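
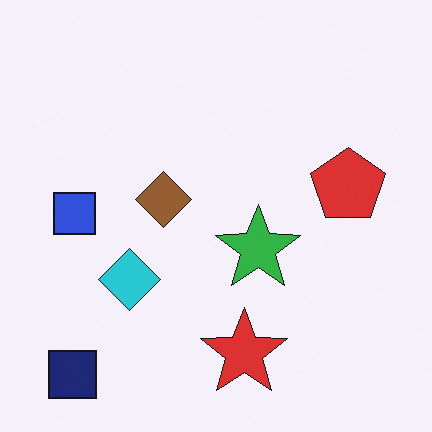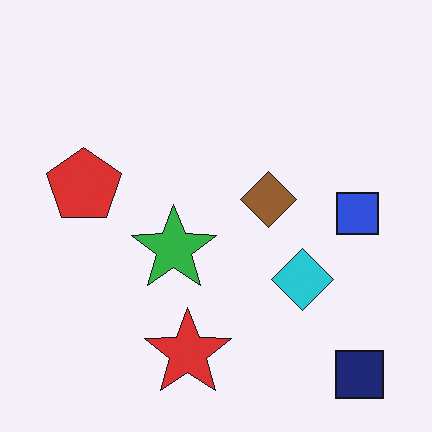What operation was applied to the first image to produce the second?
Flipped horizontally (left ↔ right).

The navy square is in the bottom-left of the first image and the bottom-right of the second — shapes on opposite sides of the vertical midline have swapped in a mirror flip.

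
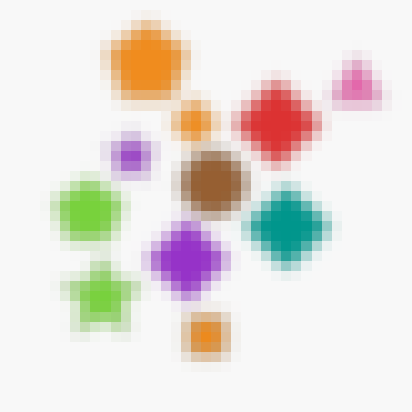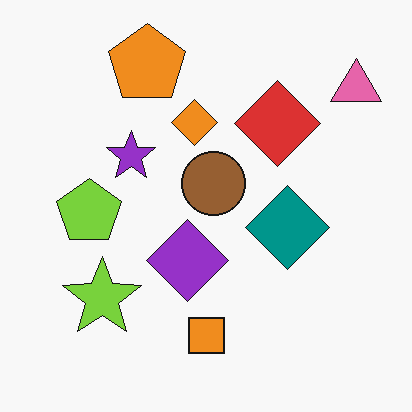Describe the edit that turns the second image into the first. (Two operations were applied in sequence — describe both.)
This is the original image strongly gaussian-blurred, then heavily pixelated into large blocks.

Shape edges and outlines are uniformly softened across the whole image. Shapes are reduced to large square blocks; fine edges and outlines are lost — a downscale-then-upscale (mosaic) effect.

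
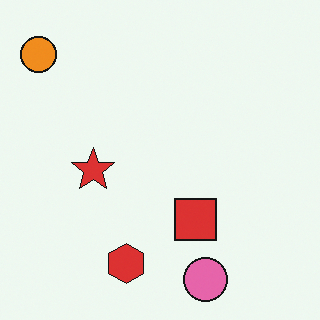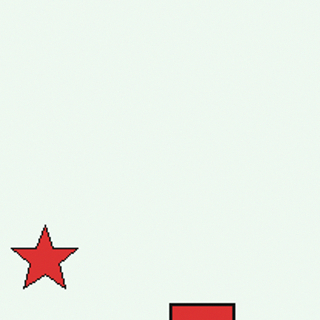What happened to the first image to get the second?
The second image is the first cropped to a modestly smaller region and rescaled.

The visible shapes are larger and the field of view is narrower; shapes near the original edges may be partly or wholly outside the frame — a crop-and-rescale.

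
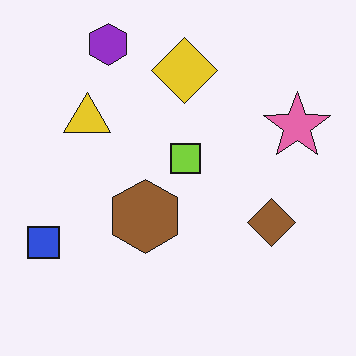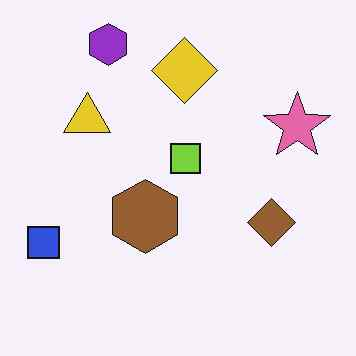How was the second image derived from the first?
It was JPEG-compressed with visible artifacts.

Blocky 8×8 compression artifacts appear around shape edges and the flat background shows ringing — characteristic JPEG degradation.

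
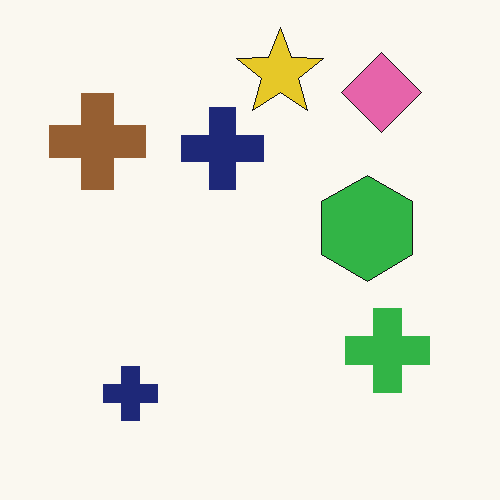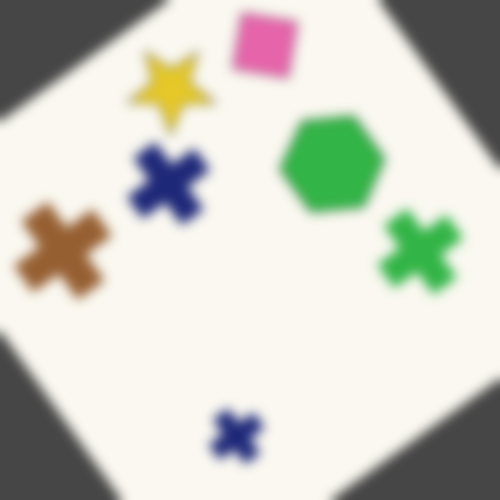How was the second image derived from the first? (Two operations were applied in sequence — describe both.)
The image was rotated counter-clockwise by a large amount — several tens of degrees, then heavily blurred.

Every shape is tilted by the same angle and the image corners show triangular fill wedges — a whole-image rotation by a non-right angle. Shape edges and outlines are uniformly softened across the whole image.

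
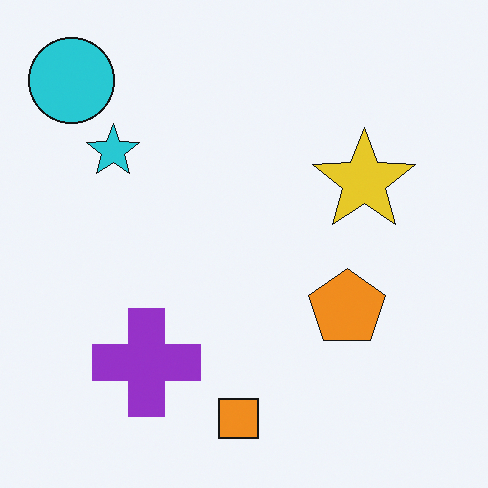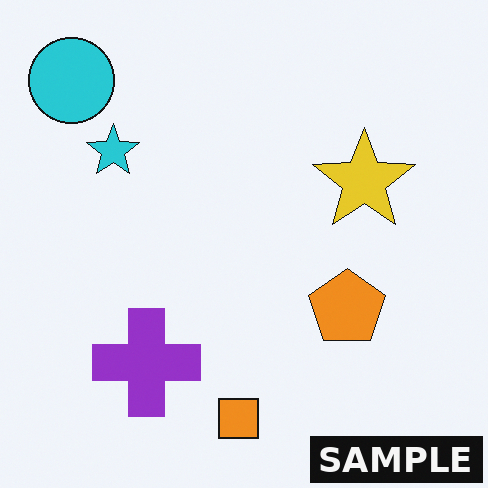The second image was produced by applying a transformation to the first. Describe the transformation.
The image was watermarked with the text "SAMPLE" in the lower-right corner.

A dark label reading "SAMPLE" appears in the lower-right corner.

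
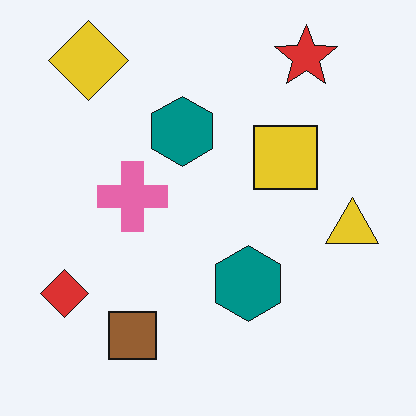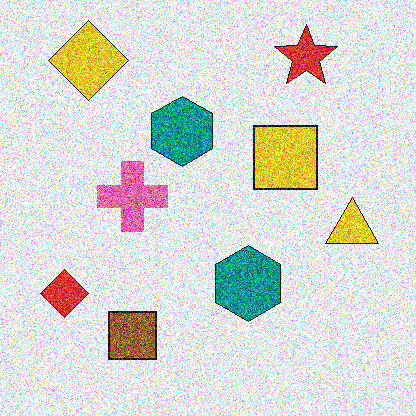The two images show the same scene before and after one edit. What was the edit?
This is the original image degraded with a thick layer of grain.

Random speckle covers the whole image, including the flat background.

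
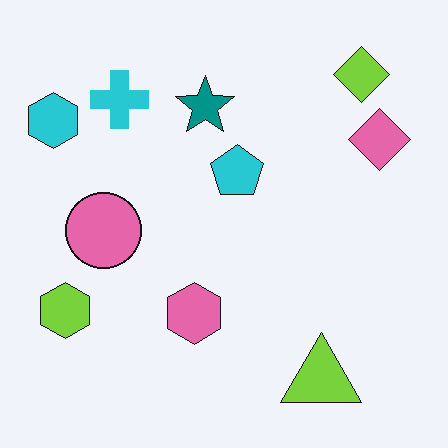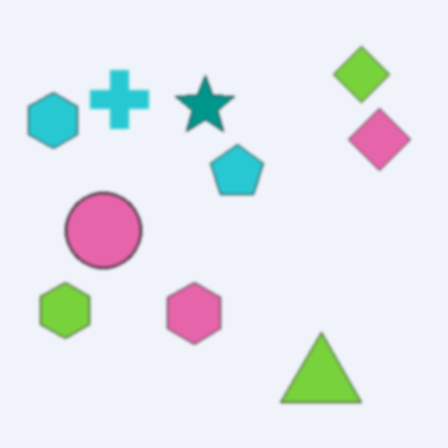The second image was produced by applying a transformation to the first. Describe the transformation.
The image was given a subtle gaussian blur.

Shape edges and outlines are uniformly softened across the whole image.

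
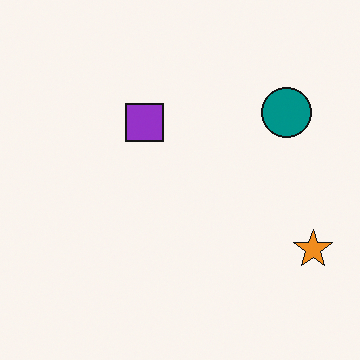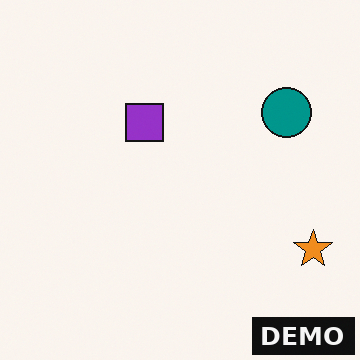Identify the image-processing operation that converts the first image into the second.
The image was watermarked with the text "DEMO" in the lower-right corner.

A dark label reading "DEMO" appears in the lower-right corner.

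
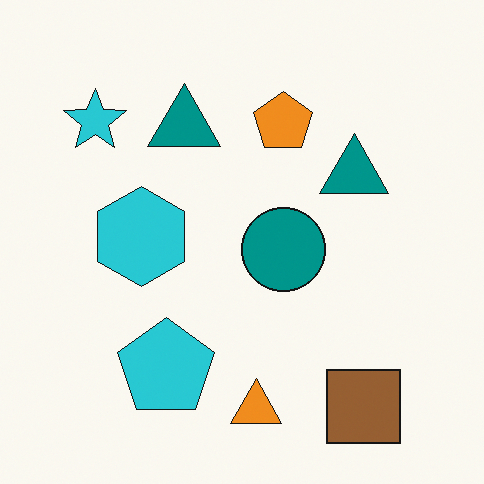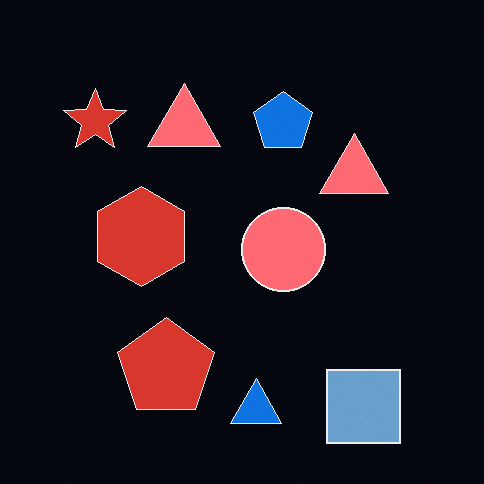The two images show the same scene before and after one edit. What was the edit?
The image was color-inverted (negative).

The light background has become dark and every shape's color is its complement — a photographic negative.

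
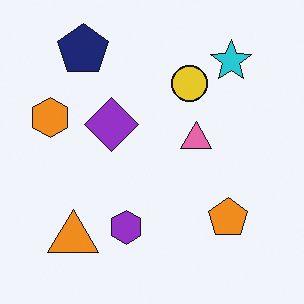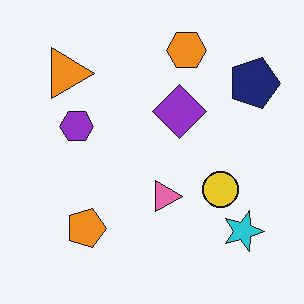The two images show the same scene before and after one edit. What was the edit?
The image was rotated 90° clockwise.

The navy pentagon sits in the top-left of the first image and the top-right of the second — consistent with a whole-image 90° clockwise rotation.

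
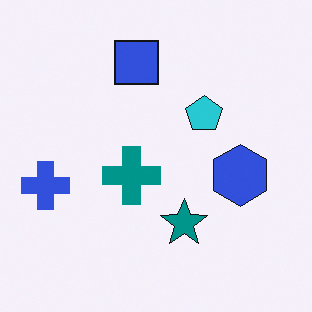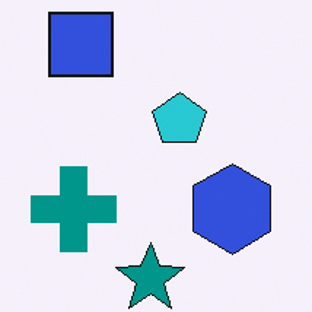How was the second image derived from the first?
This is the original image cropped to a modestly smaller region and rescaled.

The visible shapes are larger and the field of view is narrower; shapes near the original edges may be partly or wholly outside the frame — a crop-and-rescale.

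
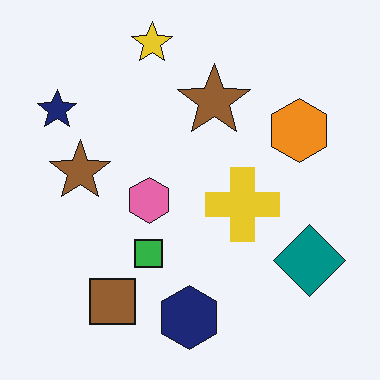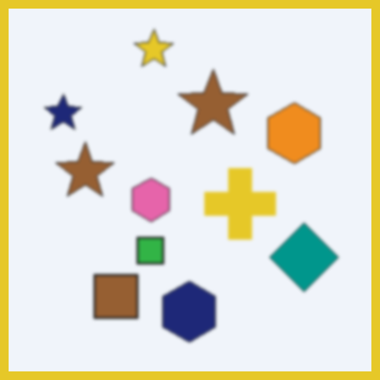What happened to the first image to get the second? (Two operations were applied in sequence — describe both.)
Slightly softened, then framed with a yellow border.

Shape edges and outlines are uniformly softened across the whole image. A solid yellow frame runs around the edge of the second image, with the content slightly shrunk inside it.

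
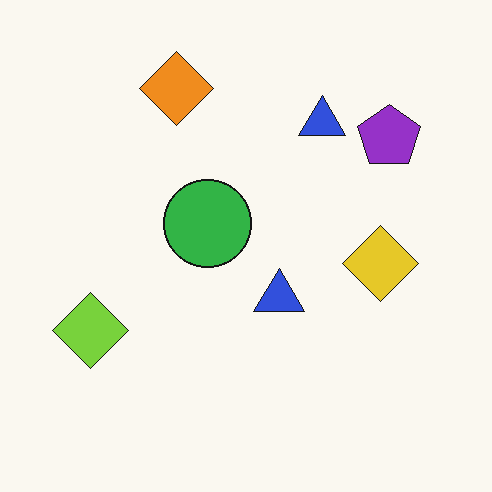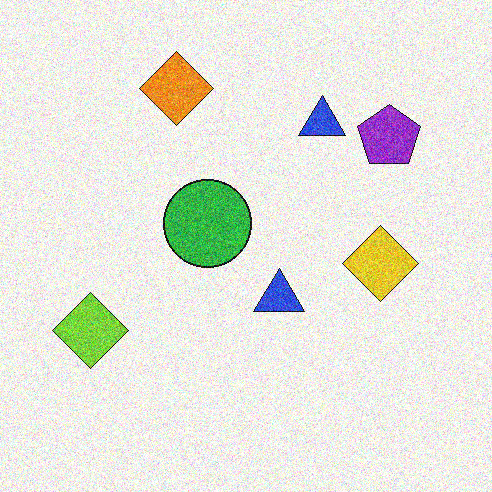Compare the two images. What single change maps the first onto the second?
It was degraded with a thick layer of grain.

Random speckle covers the whole image, including the flat background.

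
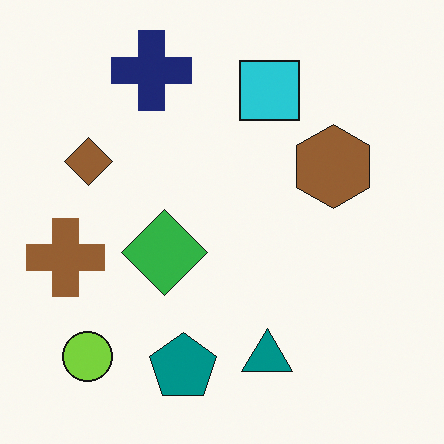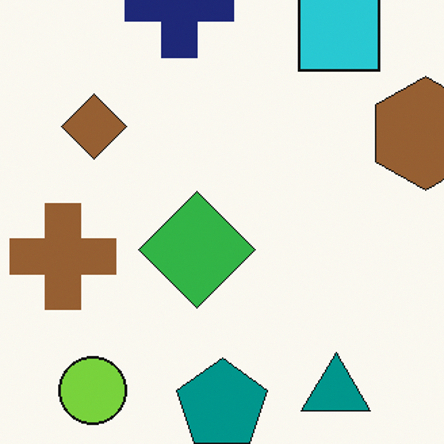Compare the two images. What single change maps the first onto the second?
Cropped slightly and scaled back up.

The visible shapes are larger and the field of view is narrower; shapes near the original edges may be partly or wholly outside the frame — a crop-and-rescale.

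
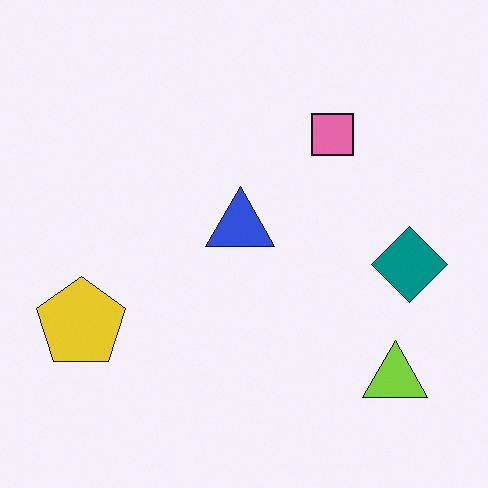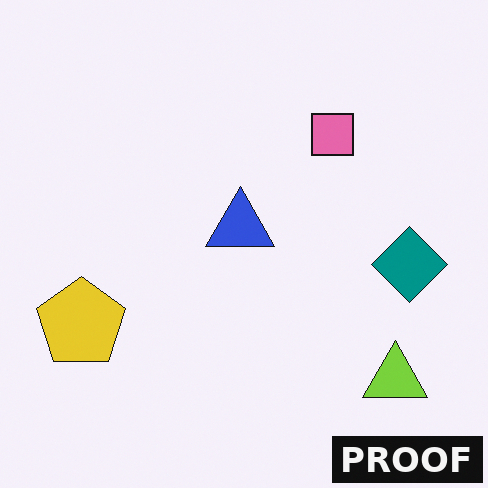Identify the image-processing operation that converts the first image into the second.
The second image is the first watermarked with the text "PROOF" in the lower-right corner.

A dark label reading "PROOF" appears in the lower-right corner.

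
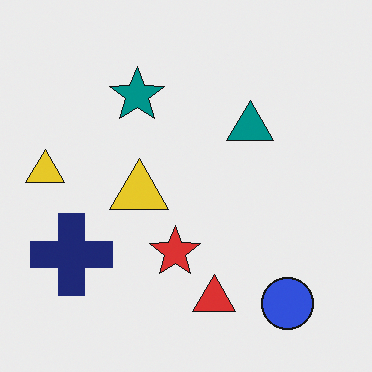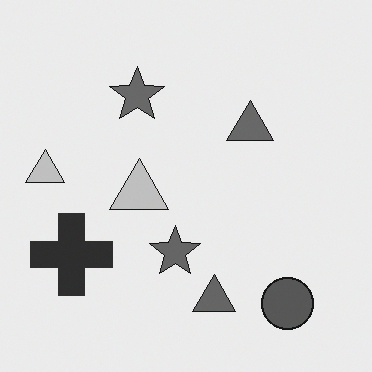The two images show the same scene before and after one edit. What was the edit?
The second image is the first converted to grayscale.

All color is removed — every shape is now a shade of grey.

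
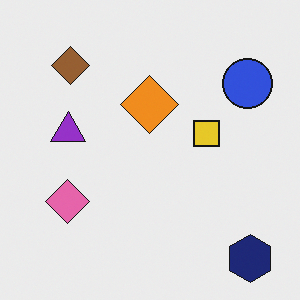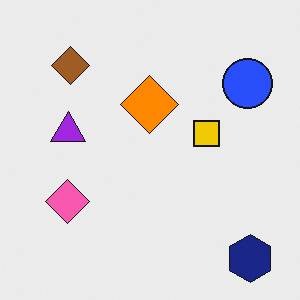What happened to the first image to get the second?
This is the original image slightly oversaturated.

All colors are more vivid — a global saturation change.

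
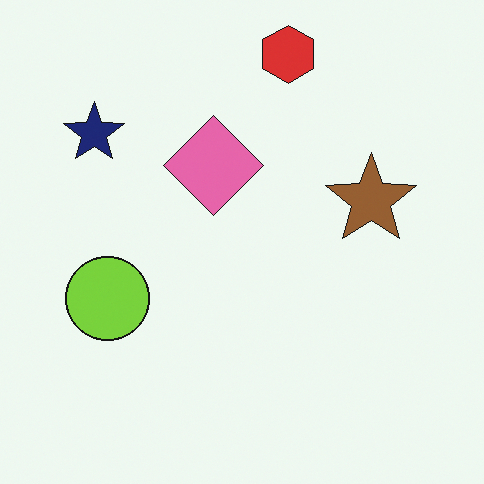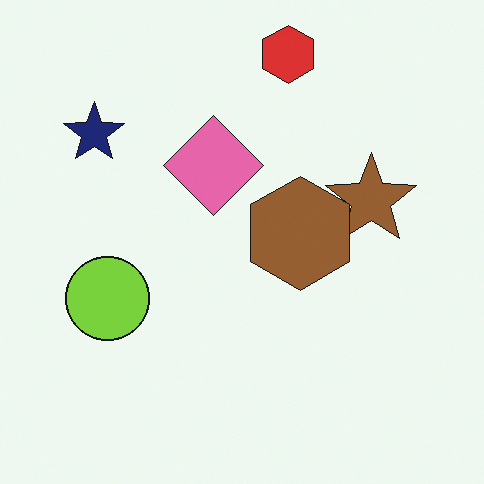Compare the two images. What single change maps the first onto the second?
The image was overlaid with an additional brown hexagon.

A brown hexagon appears in the second image that is absent from the first.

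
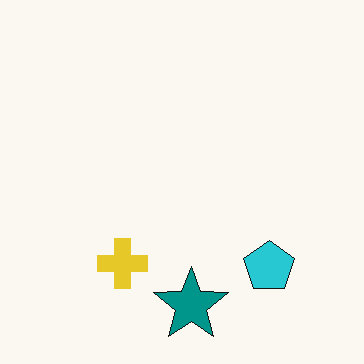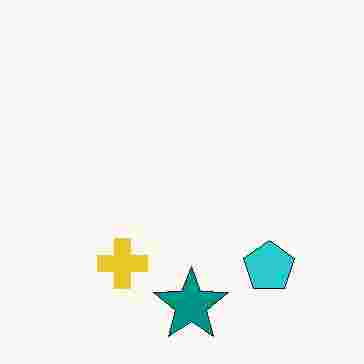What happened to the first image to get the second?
The transformation is: degraded with heavy JPEG compression.

Blocky 8×8 compression artifacts appear around shape edges and the flat background shows ringing — characteristic JPEG degradation.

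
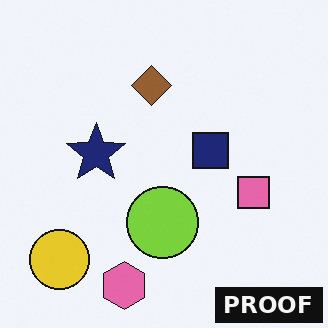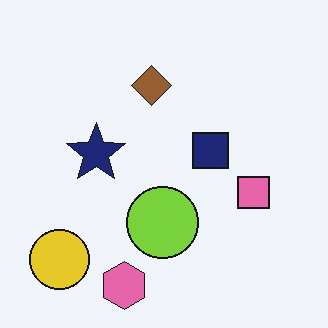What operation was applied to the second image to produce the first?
Watermarked with the text "PROOF" in the lower-right corner.

A dark label reading "PROOF" appears in the lower-right corner.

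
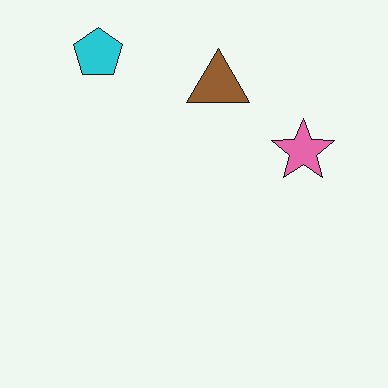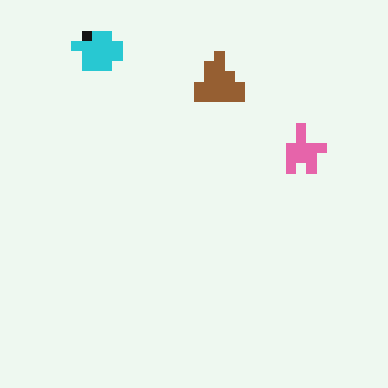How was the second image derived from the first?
The second image is the first heavily pixelated into large blocks.

Shapes are reduced to large square blocks; fine edges and outlines are lost — a downscale-then-upscale (mosaic) effect.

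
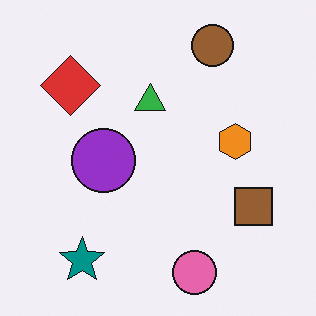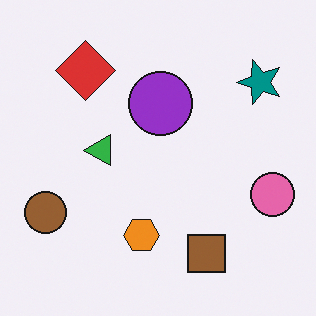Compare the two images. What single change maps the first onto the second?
It was transposed (reflected across the top-left ↔ bottom-right diagonal).

Shapes have swapped their row and column positions — what was in the top-right is now in the bottom-left — a diagonal reflection.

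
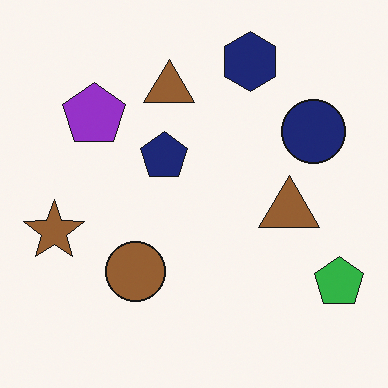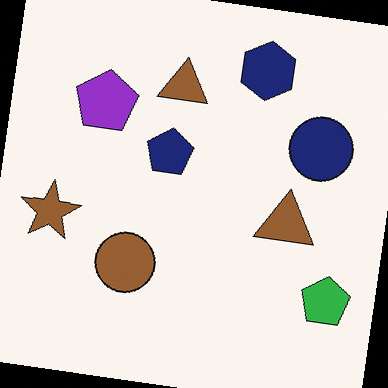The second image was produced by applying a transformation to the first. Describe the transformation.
The transformation is: rotated clockwise by a small amount.

Every shape is tilted by the same angle and the image corners show triangular fill wedges — a whole-image rotation by a non-right angle.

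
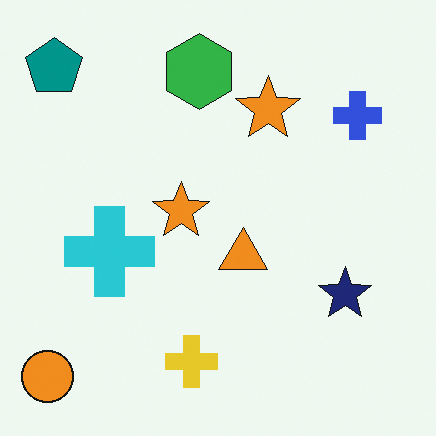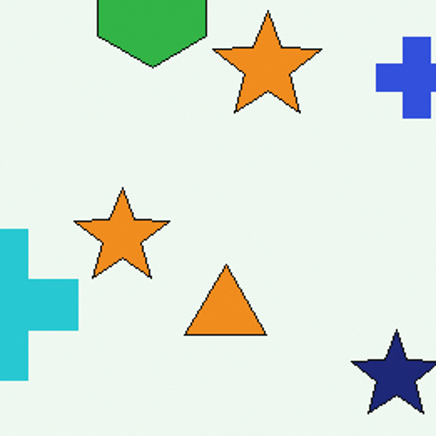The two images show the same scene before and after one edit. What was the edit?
It was cropped to a noticeably smaller region and rescaled.

The visible shapes are larger and the field of view is narrower; shapes near the original edges may be partly or wholly outside the frame — a crop-and-rescale.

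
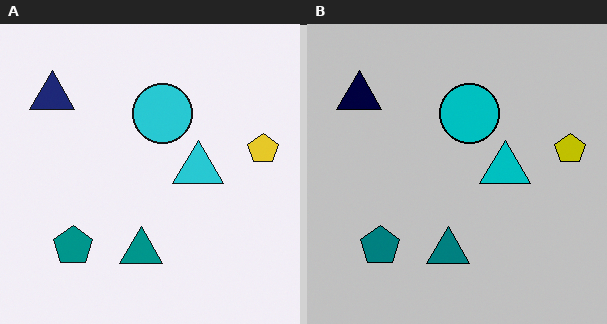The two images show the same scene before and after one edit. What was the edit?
Aggressively posterized.

Each flat color has snapped to a coarser quantized level — most visibly, the near-white background has dropped to a flat grey.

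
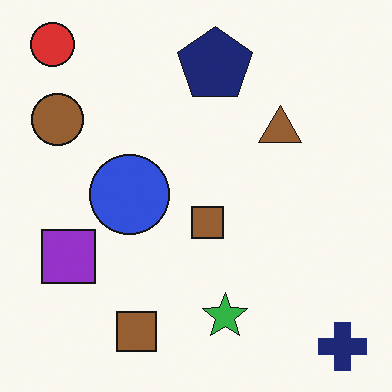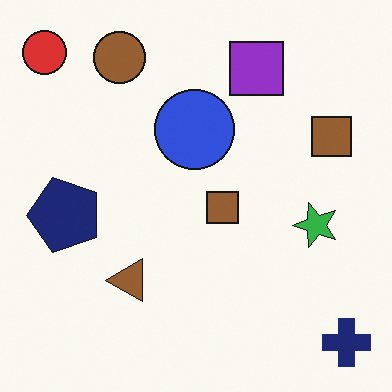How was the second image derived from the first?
The image was transposed (reflected across the top-left ↔ bottom-right diagonal).

Shapes have swapped their row and column positions — what was in the top-right is now in the bottom-left — a diagonal reflection.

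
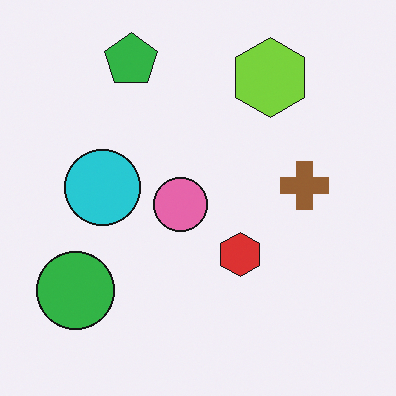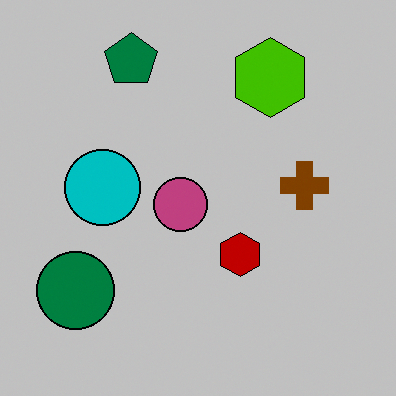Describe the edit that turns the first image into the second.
This is the original image aggressively posterized.

Each flat color has snapped to a coarser quantized level — most visibly, the near-white background has dropped to a flat grey.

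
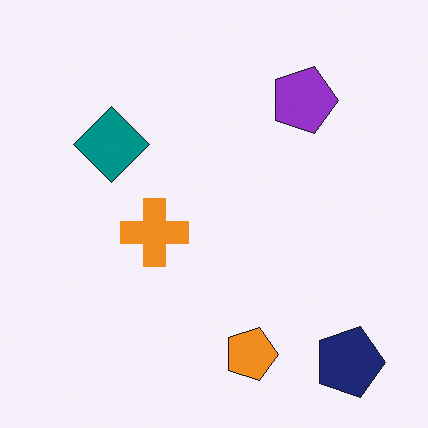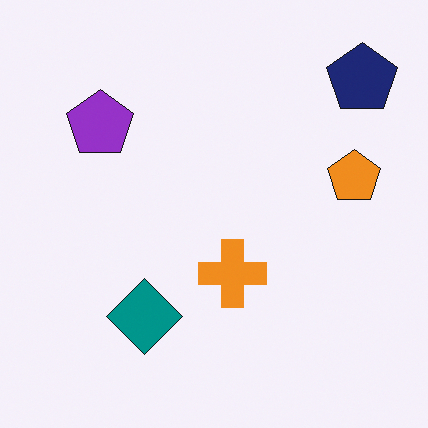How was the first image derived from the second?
This is the original image rotated 90° clockwise.

The navy pentagon sits in the top-right of the second image and the bottom-right of the first — consistent with a whole-image 90° clockwise rotation.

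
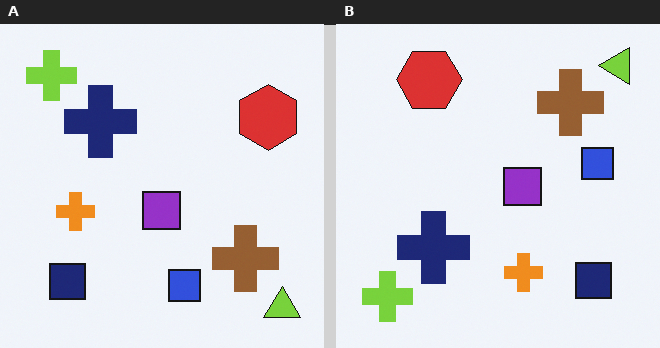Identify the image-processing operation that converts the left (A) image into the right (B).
The image was rotated 90° counter-clockwise.

The lime triangle sits in the bottom-right of the left (A) image and the top-right of the right (B) — consistent with a whole-image 90° counter-clockwise rotation.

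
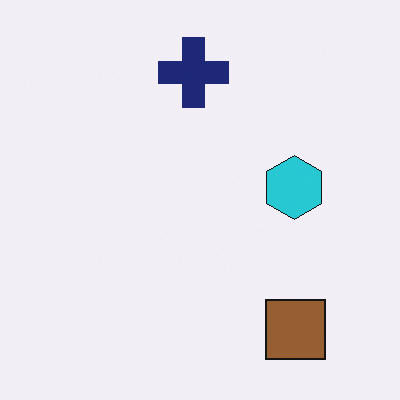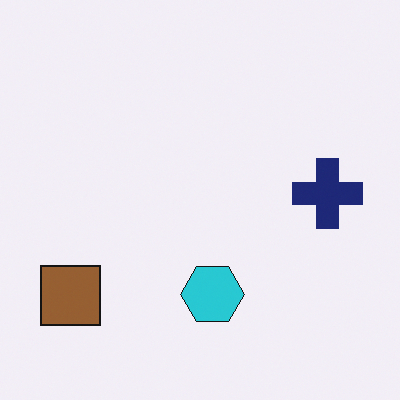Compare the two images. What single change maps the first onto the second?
Rotated 90° clockwise.

The brown square sits in the bottom-right of the first image and the bottom-left of the second — consistent with a whole-image 90° clockwise rotation.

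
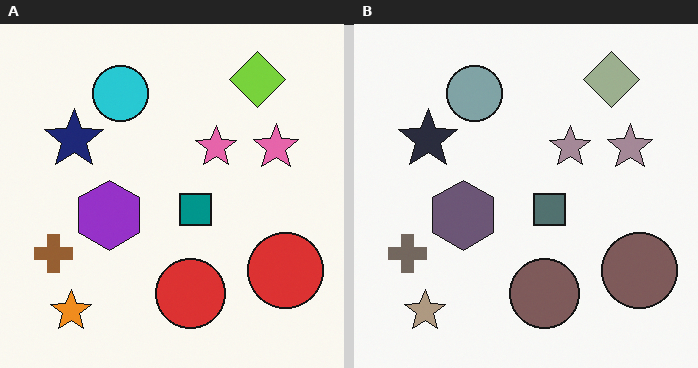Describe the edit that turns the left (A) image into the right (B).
The image was made much more muted (saturation change).

All colors are more muted and greyish — a global saturation change.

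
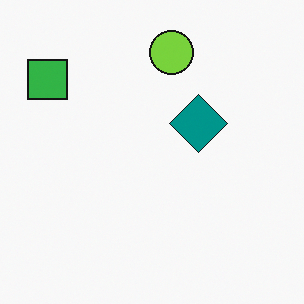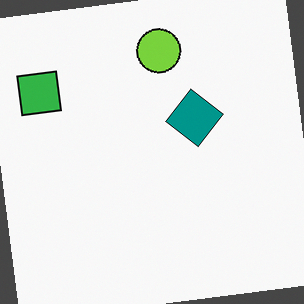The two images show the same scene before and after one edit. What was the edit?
This is the original image rotated counter-clockwise by a slight angle.

Every shape is tilted by the same angle and the image corners show triangular fill wedges — a whole-image rotation by a non-right angle.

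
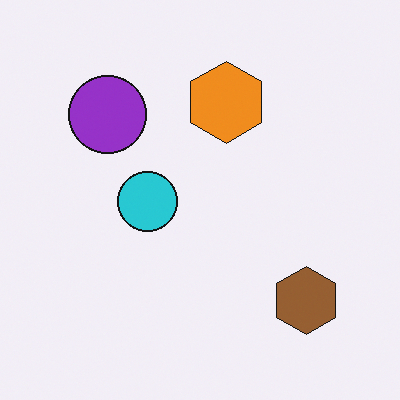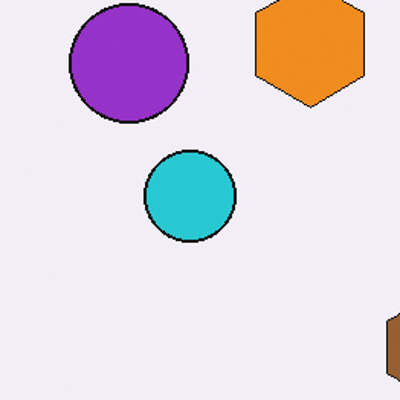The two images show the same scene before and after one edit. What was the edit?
It was cropped slightly and scaled back up.

The visible shapes are larger and the field of view is narrower; shapes near the original edges may be partly or wholly outside the frame — a crop-and-rescale.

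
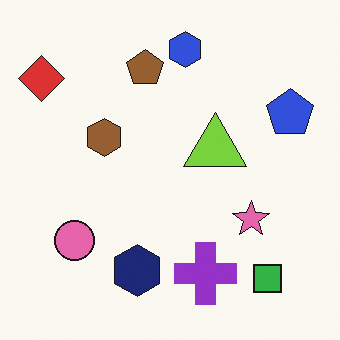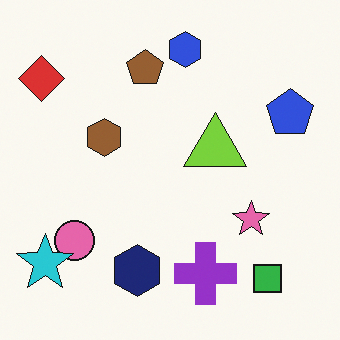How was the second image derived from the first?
This is the original image overlaid with an additional cyan star.

A cyan star appears in the second image that is absent from the first.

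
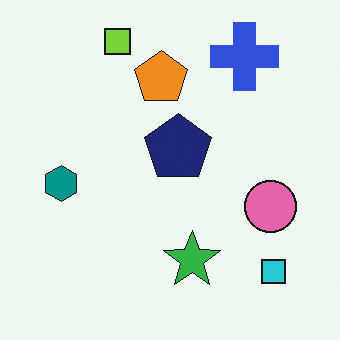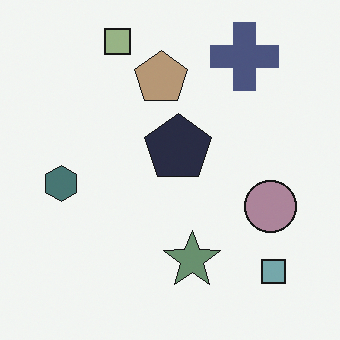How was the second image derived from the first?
The second image is the first made much more muted (saturation change).

All colors are more muted and greyish — a global saturation change.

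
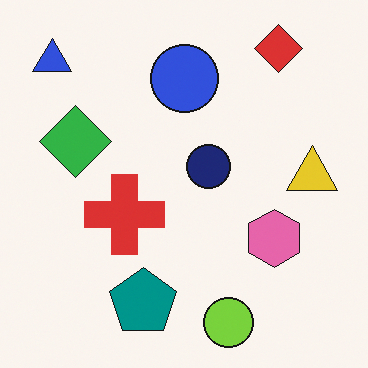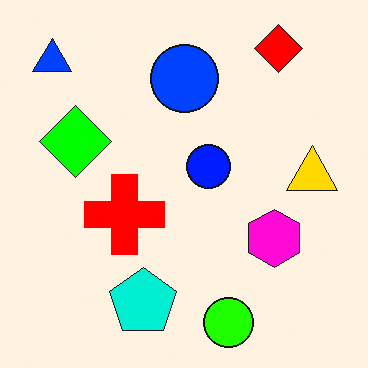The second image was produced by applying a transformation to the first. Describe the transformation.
Heavily oversaturated.

All colors are more vivid — a global saturation change.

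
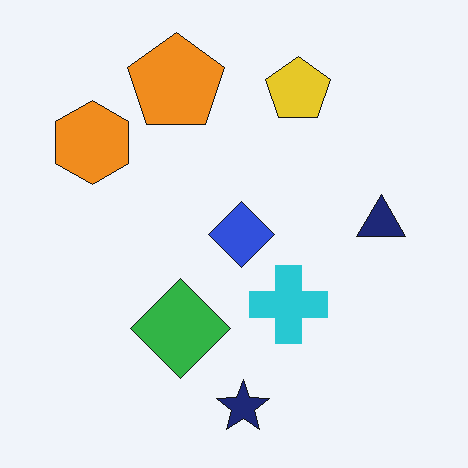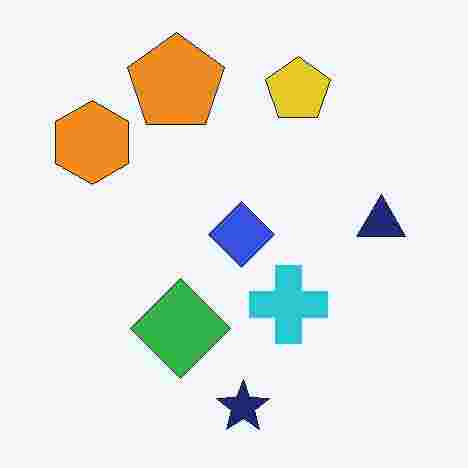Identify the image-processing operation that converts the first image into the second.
This is the original image heavily JPEG-compressed with obvious blocking artifacts.

Blocky 8×8 compression artifacts appear around shape edges and the flat background shows ringing — characteristic JPEG degradation.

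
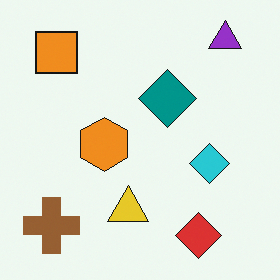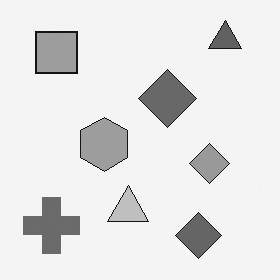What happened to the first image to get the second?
The second image is the first converted to grayscale.

All color is removed — every shape is now a shade of grey.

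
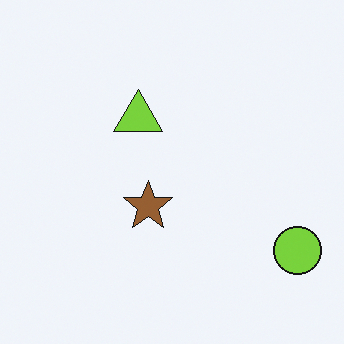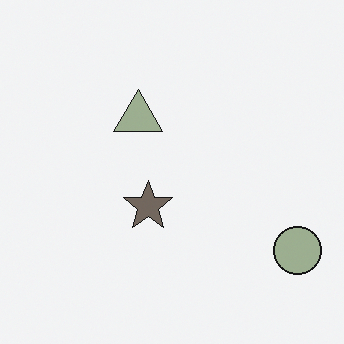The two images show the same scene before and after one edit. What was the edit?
The image was heavily desaturated.

All colors are more muted and greyish — a global saturation change.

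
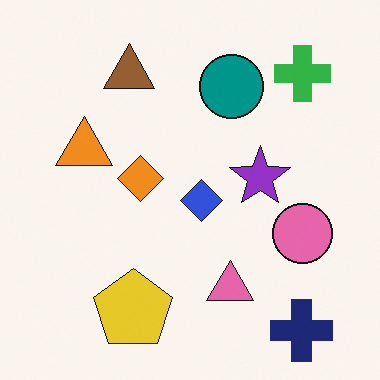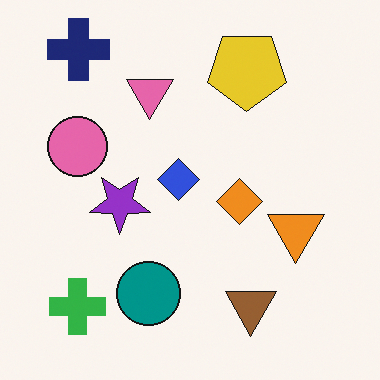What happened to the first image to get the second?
Rotated 180°.

The navy cross sits in the bottom-right of the first image and the top-left of the second — consistent with a whole-image 180° rotation.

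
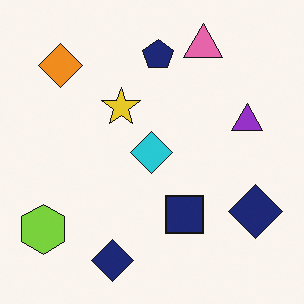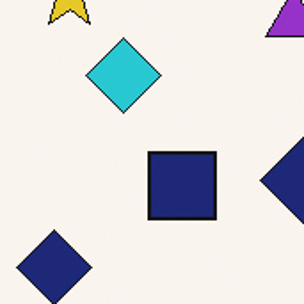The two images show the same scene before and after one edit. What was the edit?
This is the original image cropped to a noticeably smaller region and rescaled.

The visible shapes are larger and the field of view is narrower; shapes near the original edges may be partly or wholly outside the frame — a crop-and-rescale.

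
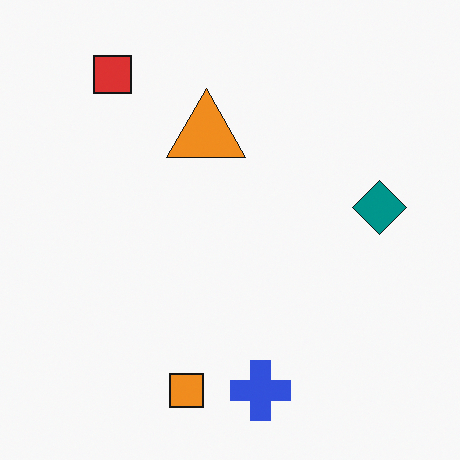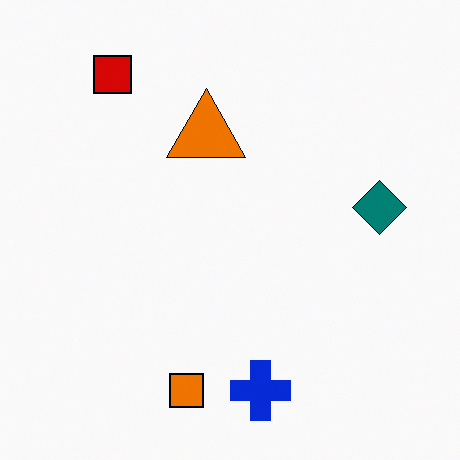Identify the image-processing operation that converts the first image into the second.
Given slightly increased contrast.

Tones are pushed away from mid-grey across the whole image — a global contrast change.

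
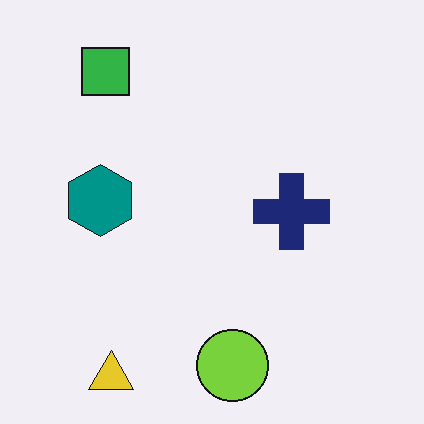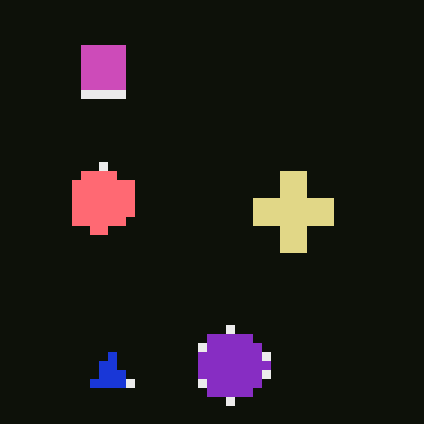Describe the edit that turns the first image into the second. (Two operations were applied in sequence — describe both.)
This is the original image heavily pixelated into large blocks, then color-inverted (negative).

Shapes are reduced to large square blocks; fine edges and outlines are lost — a downscale-then-upscale (mosaic) effect. The light background has become dark and every shape's color is its complement — a photographic negative.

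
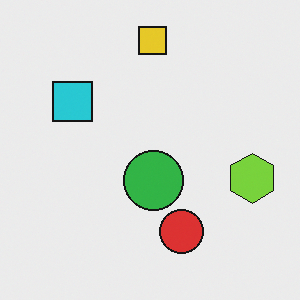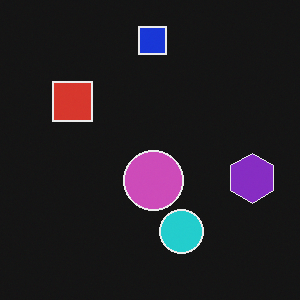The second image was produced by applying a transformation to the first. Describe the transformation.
This is the original image color-inverted (negative).

The light background has become dark and every shape's color is its complement — a photographic negative.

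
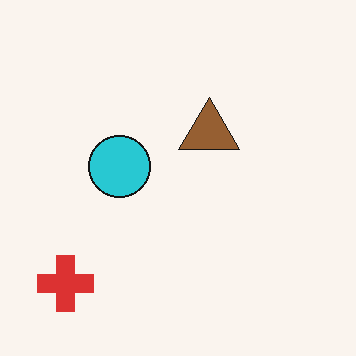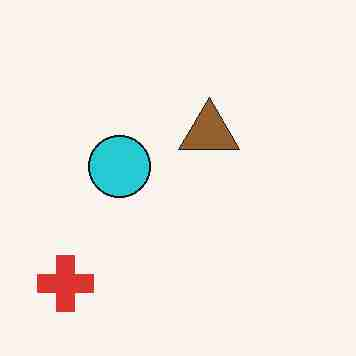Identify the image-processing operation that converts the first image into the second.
Degraded with heavy JPEG compression.

Blocky 8×8 compression artifacts appear around shape edges and the flat background shows ringing — characteristic JPEG degradation.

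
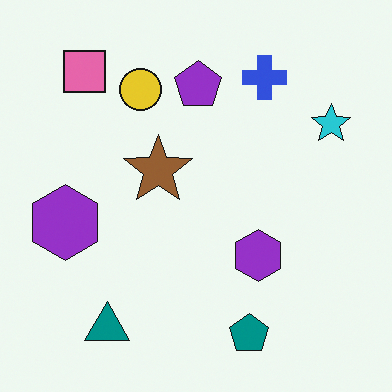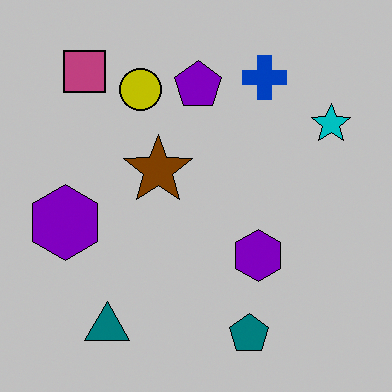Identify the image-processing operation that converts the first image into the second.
It was heavily posterized to just a handful of flat colors.

Each flat color has snapped to a coarser quantized level — most visibly, the near-white background has dropped to a flat grey.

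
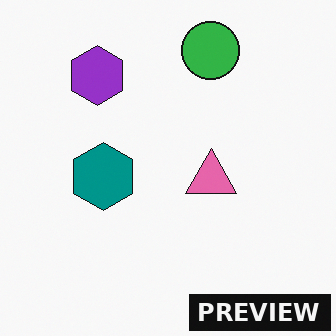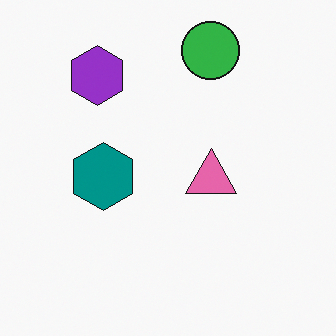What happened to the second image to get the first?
The first image is the second watermarked with the text "PREVIEW" in the lower-right corner.

A dark label reading "PREVIEW" appears in the lower-right corner.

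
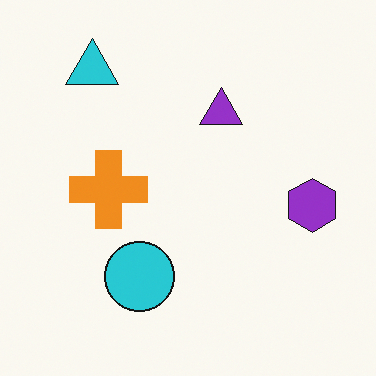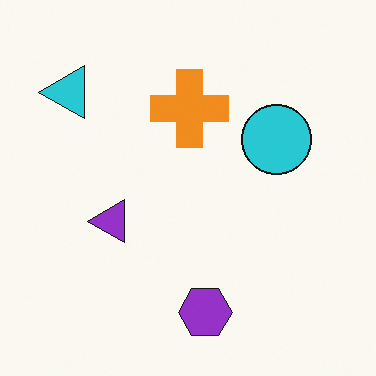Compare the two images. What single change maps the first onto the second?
Transposed (reflected across the top-left ↔ bottom-right diagonal).

Shapes have swapped their row and column positions — what was in the top-right is now in the bottom-left — a diagonal reflection.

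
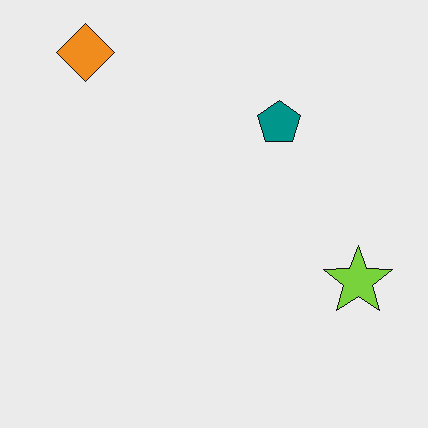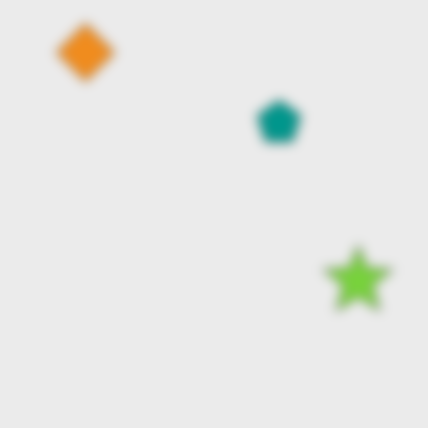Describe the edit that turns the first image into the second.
This is the original image heavily blurred.

Shape edges and outlines are uniformly softened across the whole image.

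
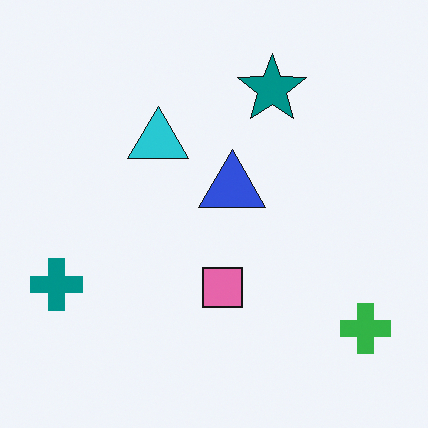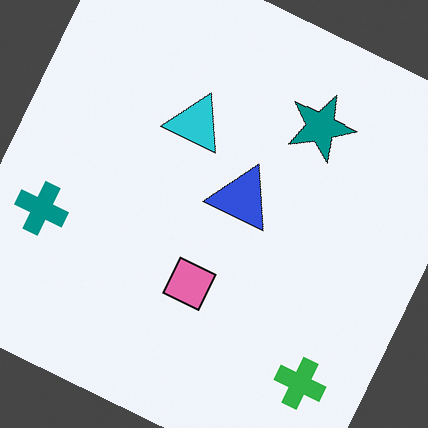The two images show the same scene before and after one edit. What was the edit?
The transformation is: rotated clockwise by a moderate amount.

Every shape is tilted by the same angle and the image corners show triangular fill wedges — a whole-image rotation by a non-right angle.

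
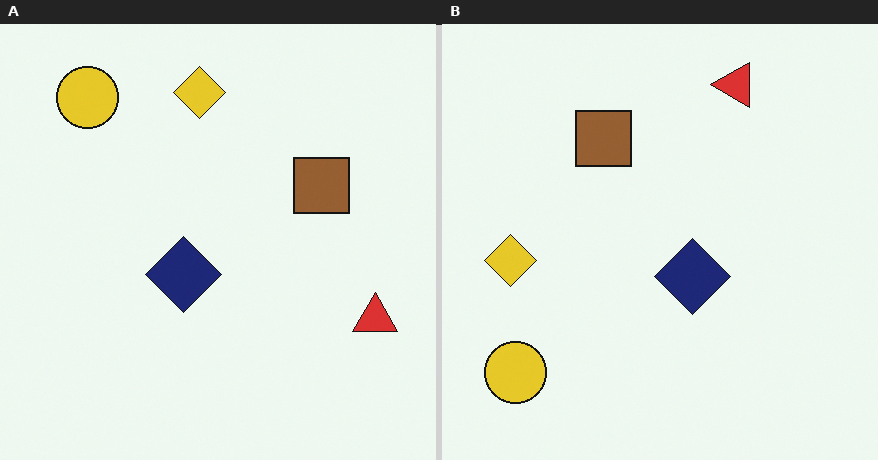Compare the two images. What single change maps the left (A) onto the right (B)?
Rotated 90° counter-clockwise.

The yellow circle sits in the top-left of the left (A) image and the bottom-left of the right (B) — consistent with a whole-image 90° counter-clockwise rotation.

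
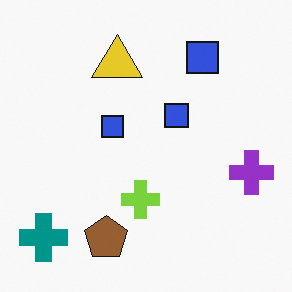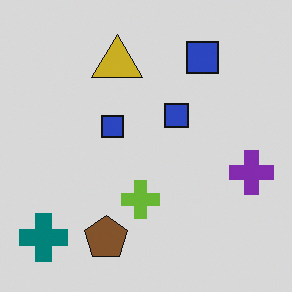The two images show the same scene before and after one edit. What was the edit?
Slightly darkened.

Every pixel — background and shapes alike — is uniformly darkened.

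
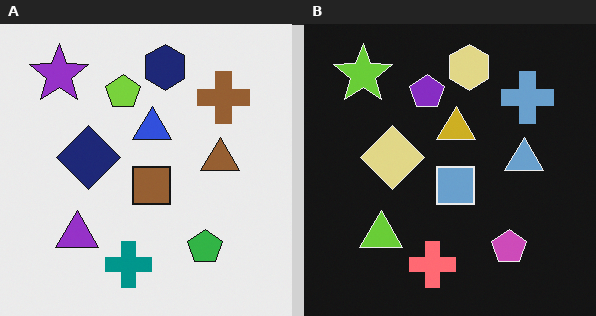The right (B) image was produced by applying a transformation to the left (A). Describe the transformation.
The right (B) image is the left (A) color-inverted (negative).

The light background has become dark and every shape's color is its complement — a photographic negative.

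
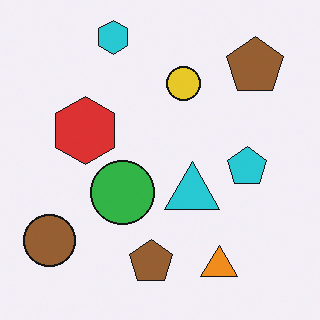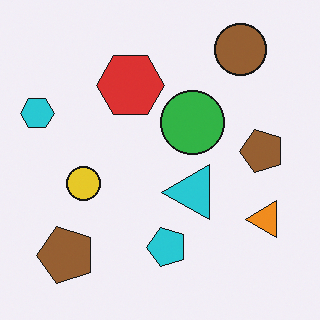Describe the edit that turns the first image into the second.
Transposed (reflected across the top-left ↔ bottom-right diagonal).

Shapes have swapped their row and column positions — what was in the top-right is now in the bottom-left — a diagonal reflection.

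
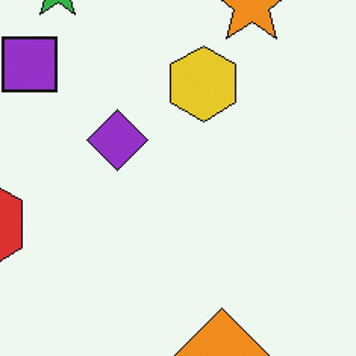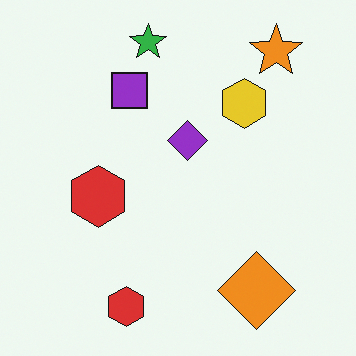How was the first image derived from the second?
This is the original image cropped slightly and scaled back up.

The visible shapes are larger and the field of view is narrower; shapes near the original edges may be partly or wholly outside the frame — a crop-and-rescale.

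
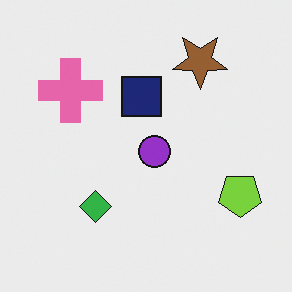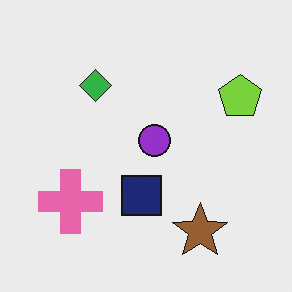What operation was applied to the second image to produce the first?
It was flipped vertically (top ↔ bottom).

The brown star is in the bottom-right of the second image and the top-right of the first — shapes on opposite sides of the horizontal midline have swapped in a mirror flip.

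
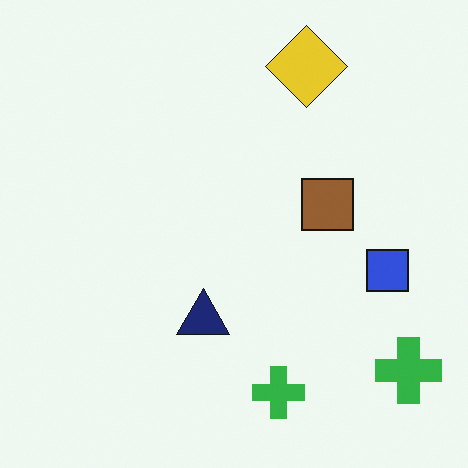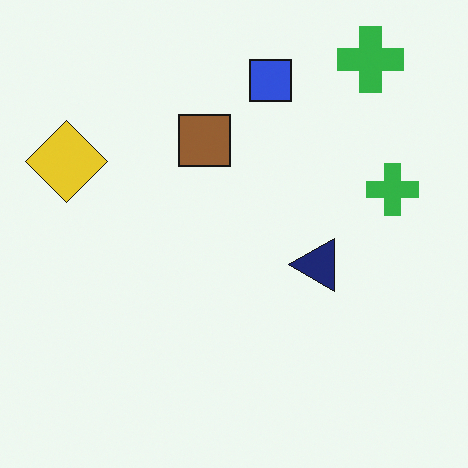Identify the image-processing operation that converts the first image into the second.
The image was rotated 90° counter-clockwise.

The yellow diamond sits in the top of the first image and the left of the second — consistent with a whole-image 90° counter-clockwise rotation.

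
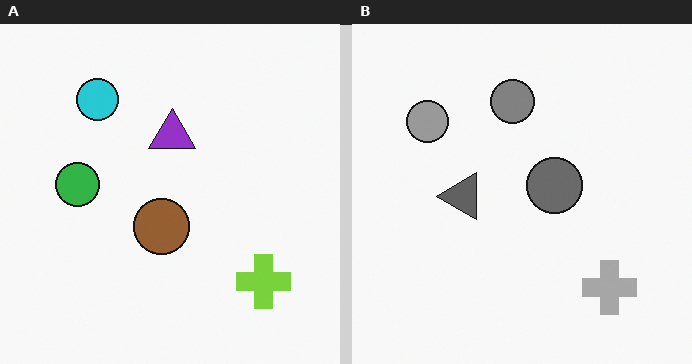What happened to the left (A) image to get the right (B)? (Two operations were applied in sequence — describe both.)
This is the original image converted to grayscale, then transposed (reflected across the top-left ↔ bottom-right diagonal).

All color is removed — every shape is now a shade of grey. Shapes have swapped their row and column positions — what was in the top-right is now in the bottom-left — a diagonal reflection.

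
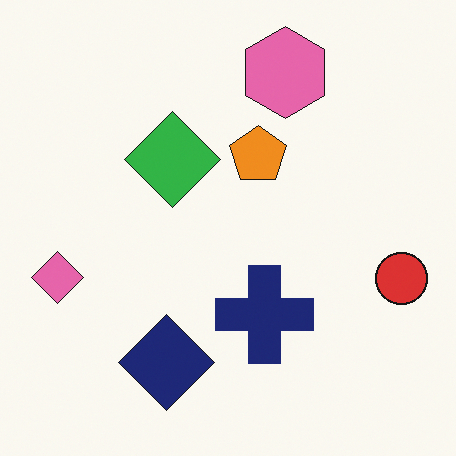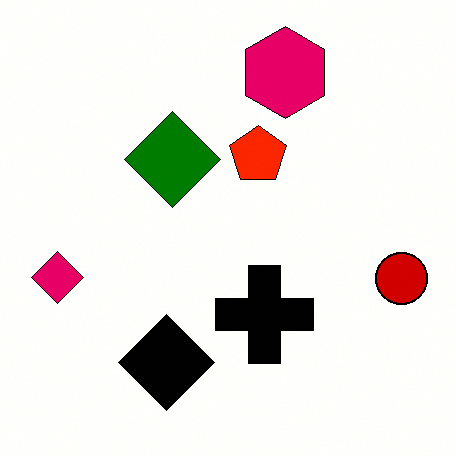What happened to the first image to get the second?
It was boosted in contrast.

Tones are pushed away from mid-grey across the whole image — a global contrast change.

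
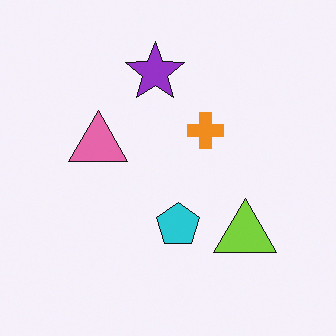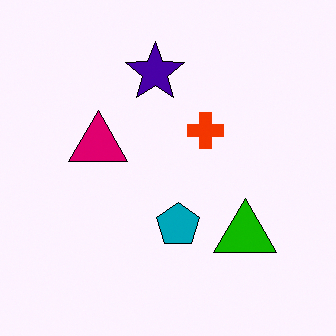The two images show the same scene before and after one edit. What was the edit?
This is the original image given much higher contrast.

Tones are pushed away from mid-grey across the whole image — a global contrast change.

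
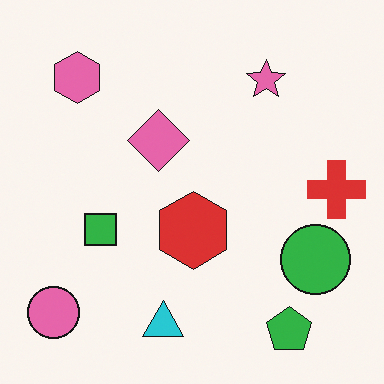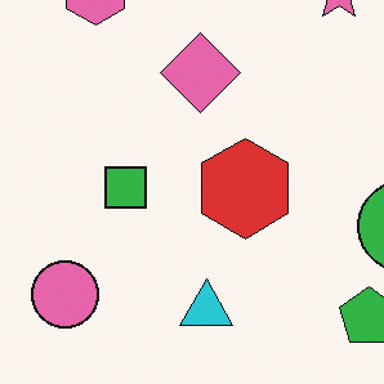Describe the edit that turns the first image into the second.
It was cropped to a modestly smaller region and rescaled.

The visible shapes are larger and the field of view is narrower; shapes near the original edges may be partly or wholly outside the frame — a crop-and-rescale.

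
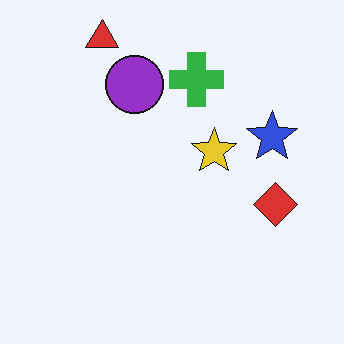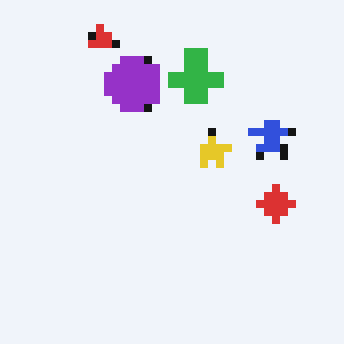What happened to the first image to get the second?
The transformation is: moderately pixelated.

Shapes are reduced to large square blocks; fine edges and outlines are lost — a downscale-then-upscale (mosaic) effect.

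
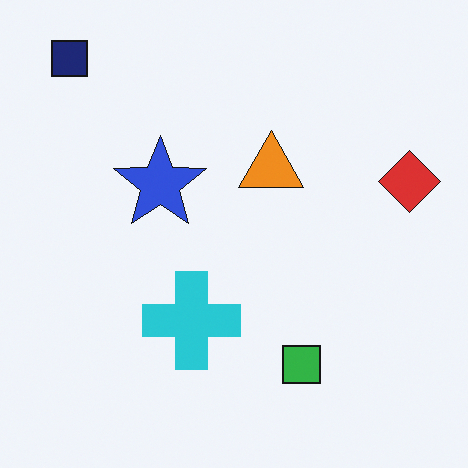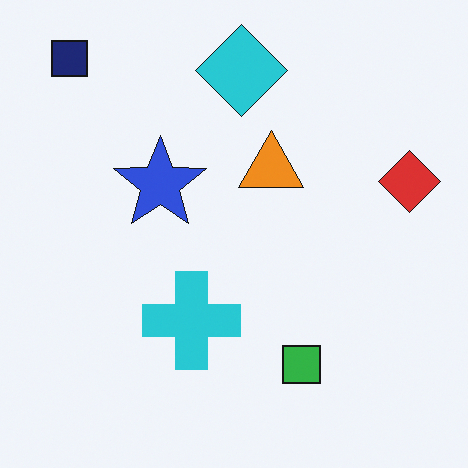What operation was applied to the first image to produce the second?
The image was overlaid with an additional cyan diamond.

A cyan diamond appears in the second image that is absent from the first.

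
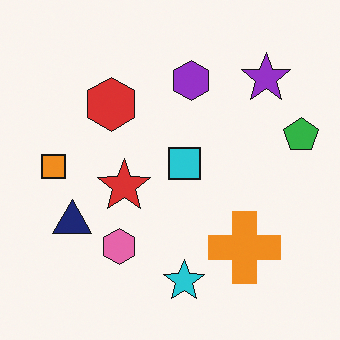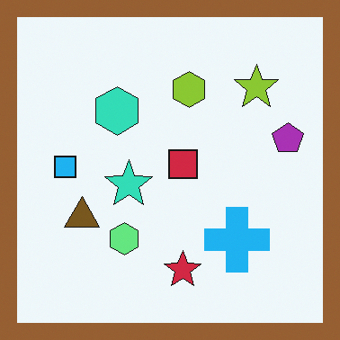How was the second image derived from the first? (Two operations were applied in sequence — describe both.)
It was hue-shifted by a large amount, then framed with a brown border.

Every shape's color has rotated by the same amount around the hue wheel — a uniform hue shift. A solid brown frame runs around the edge of the second image, with the content slightly shrunk inside it.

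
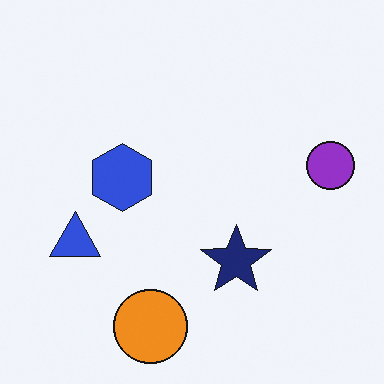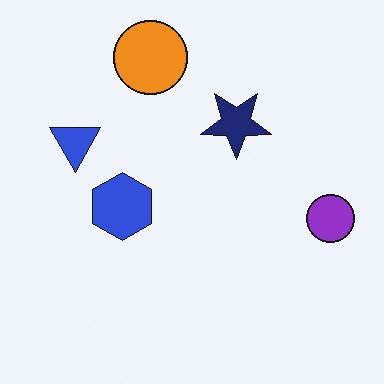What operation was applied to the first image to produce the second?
The second image is the first flipped vertically (top ↔ bottom).

The orange circle is in the bottom of the first image and the top of the second — shapes on opposite sides of the horizontal midline have swapped in a mirror flip.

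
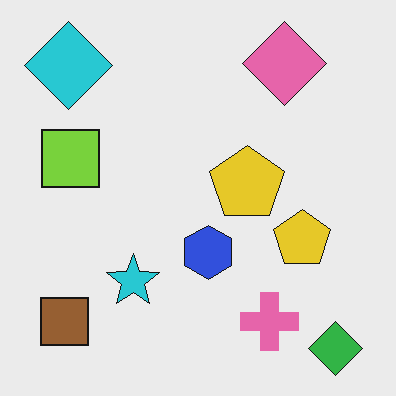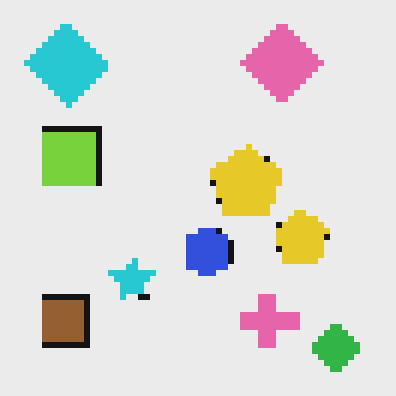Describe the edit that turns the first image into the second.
It was moderately pixelated.

Shapes are reduced to large square blocks; fine edges and outlines are lost — a downscale-then-upscale (mosaic) effect.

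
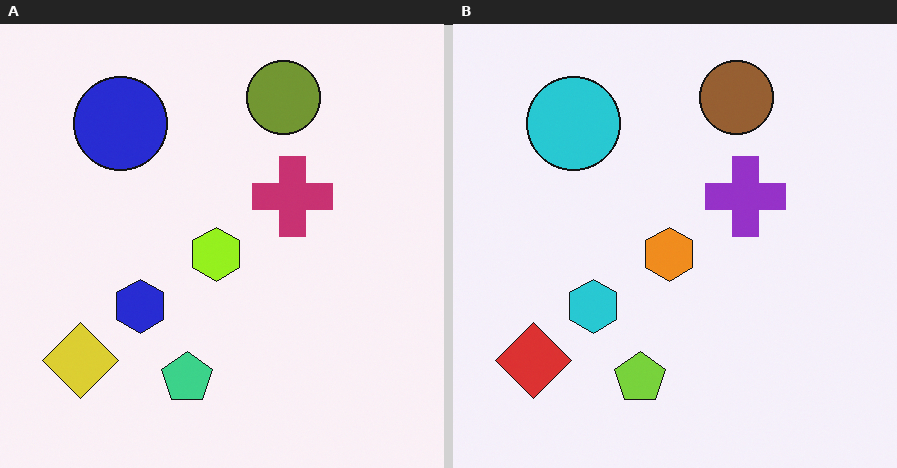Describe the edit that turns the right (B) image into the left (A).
The left (A) image is the right (B) hue-shifted by a small amount.

Every shape's color has rotated by the same amount around the hue wheel — a uniform hue shift.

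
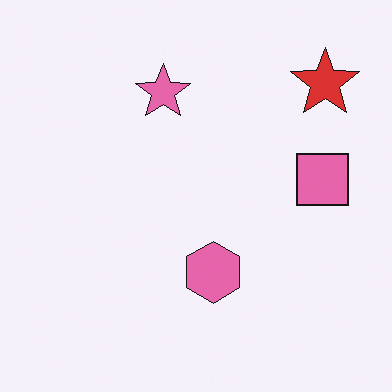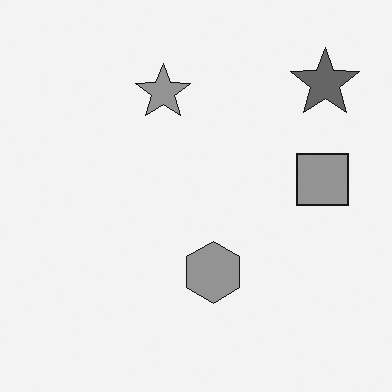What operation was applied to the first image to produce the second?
This is the original image converted to grayscale.

All color is removed — every shape is now a shade of grey.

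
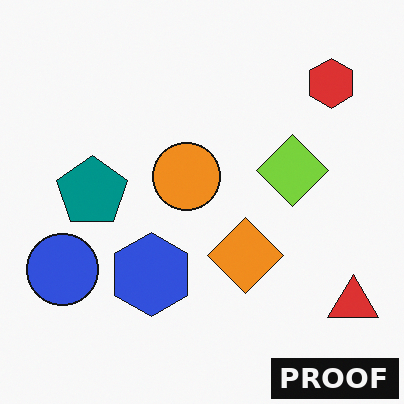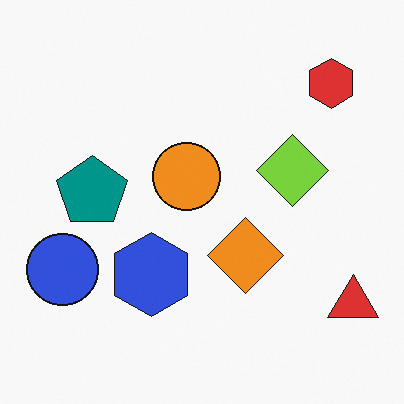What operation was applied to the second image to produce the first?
It was watermarked with the text "PROOF" in the lower-right corner.

A dark label reading "PROOF" appears in the lower-right corner.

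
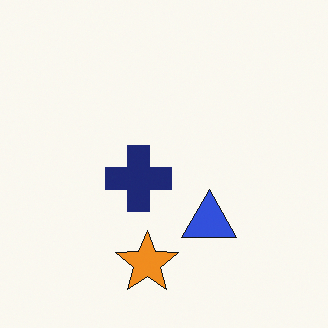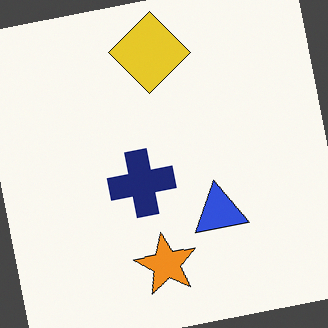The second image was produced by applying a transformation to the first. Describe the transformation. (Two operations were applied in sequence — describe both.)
The second image is the first rotated counter-clockwise by a slight angle, then overlaid with an additional yellow diamond.

Every shape is tilted by the same angle and the image corners show triangular fill wedges — a whole-image rotation by a non-right angle. A yellow diamond appears in the second image that is absent from the first.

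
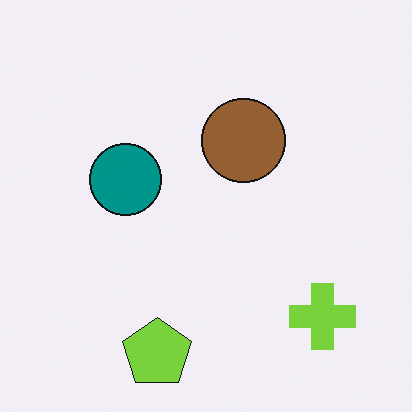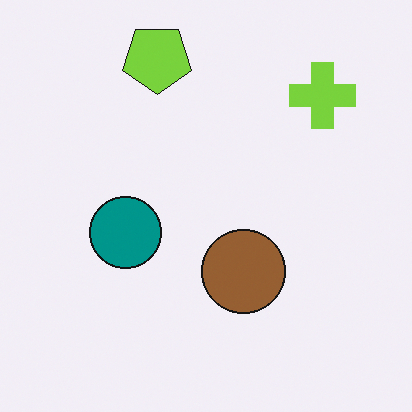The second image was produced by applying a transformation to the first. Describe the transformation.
Flipped vertically (top ↔ bottom).

The lime pentagon is in the bottom of the first image and the top of the second — shapes on opposite sides of the horizontal midline have swapped in a mirror flip.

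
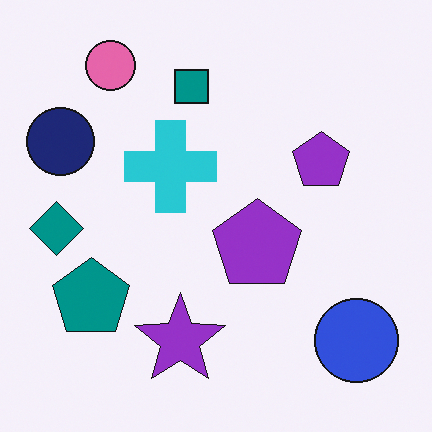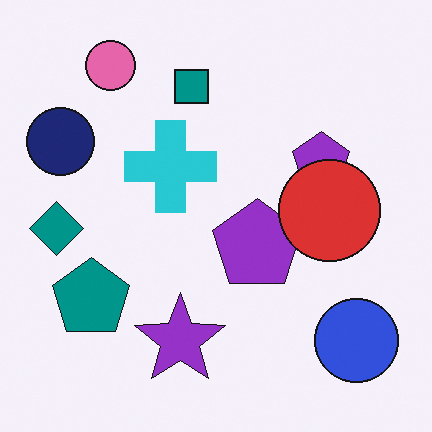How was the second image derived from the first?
The second image is the first overlaid with an additional red circle.

A red circle appears in the second image that is absent from the first.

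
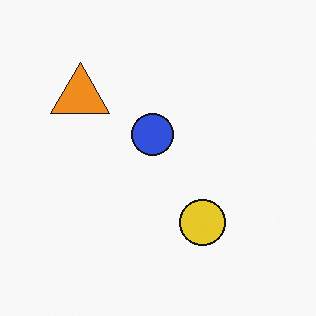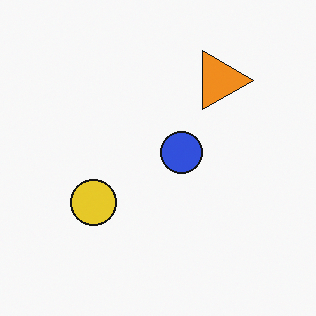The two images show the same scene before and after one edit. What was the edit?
The second image is the first rotated 90° clockwise.

The orange triangle sits in the top-left of the first image and the top-right of the second — consistent with a whole-image 90° clockwise rotation.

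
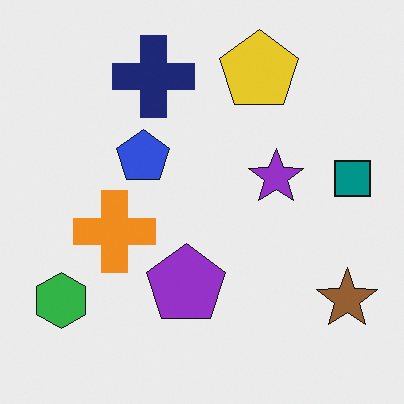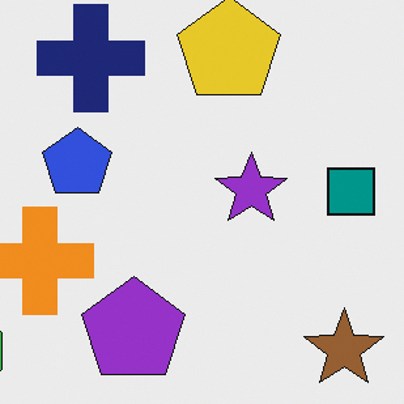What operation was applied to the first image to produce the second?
This is the original image cropped to a modestly smaller region and rescaled.

The visible shapes are larger and the field of view is narrower; shapes near the original edges may be partly or wholly outside the frame — a crop-and-rescale.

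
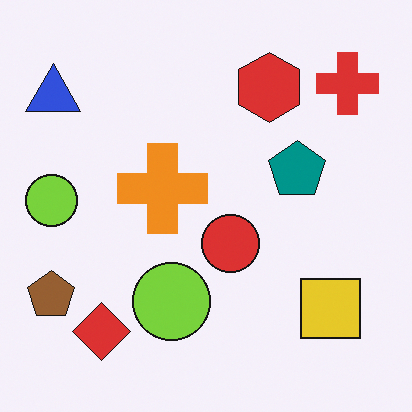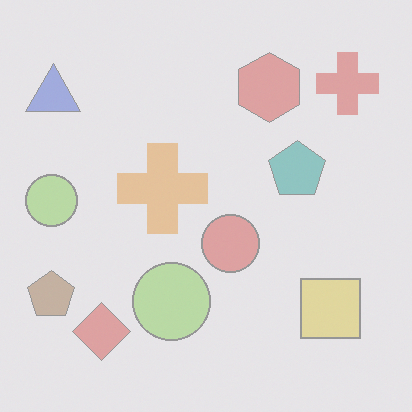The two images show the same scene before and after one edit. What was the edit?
The transformation is: washed out (contrast reduced).

Tones are pushed toward mid-grey across the whole image — a global contrast change.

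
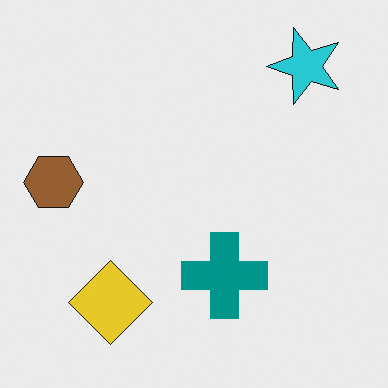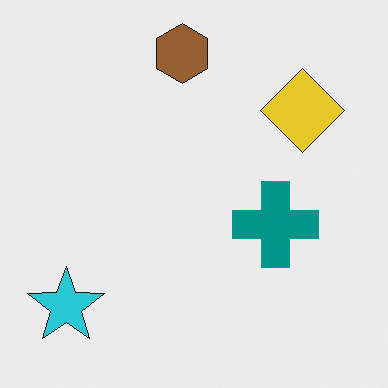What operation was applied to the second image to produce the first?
The transformation is: transposed (reflected across the top-left ↔ bottom-right diagonal).

Shapes have swapped their row and column positions — what was in the top-right is now in the bottom-left — a diagonal reflection.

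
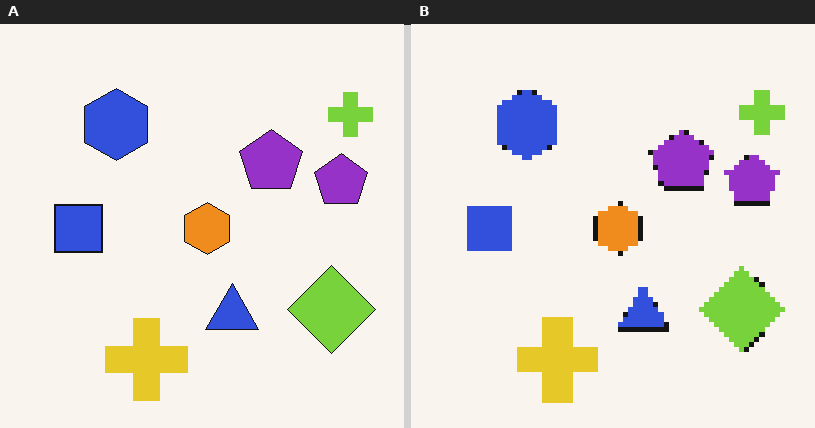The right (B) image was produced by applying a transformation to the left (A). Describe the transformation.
It was lightly pixelated (a mild mosaic effect).

Shapes are reduced to large square blocks; fine edges and outlines are lost — a downscale-then-upscale (mosaic) effect.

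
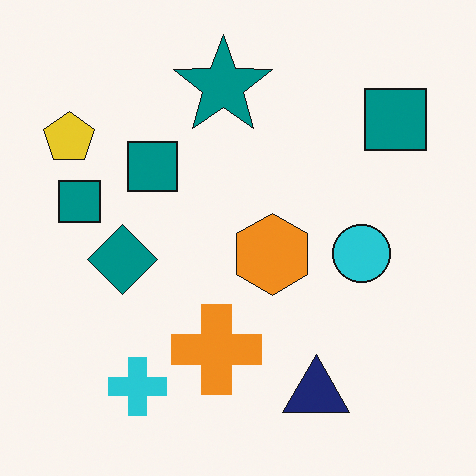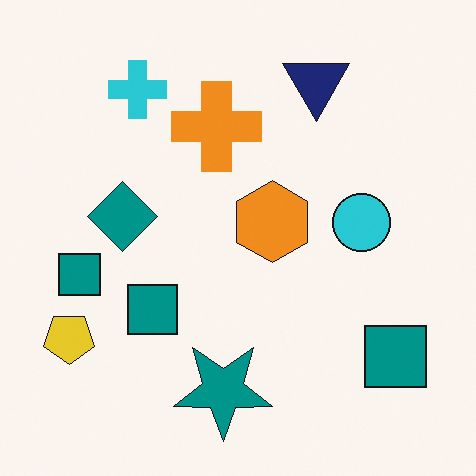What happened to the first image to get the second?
Flipped vertically (top ↔ bottom).

The navy triangle is in the bottom of the first image and the top of the second — shapes on opposite sides of the horizontal midline have swapped in a mirror flip.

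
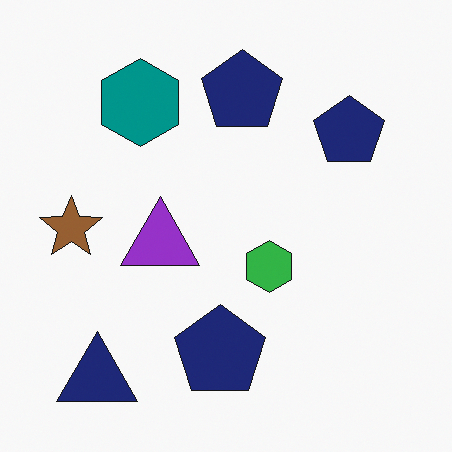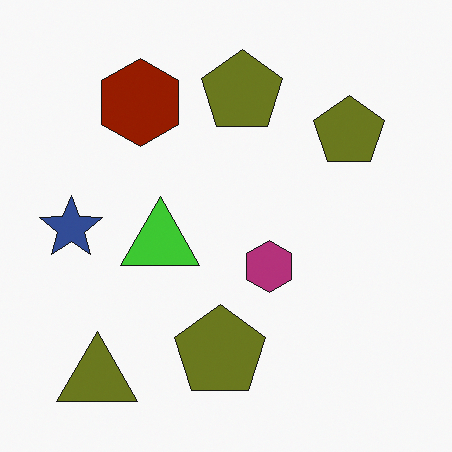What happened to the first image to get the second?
It was hue-shifted by a large amount.

Every shape's color has rotated by the same amount around the hue wheel — a uniform hue shift.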